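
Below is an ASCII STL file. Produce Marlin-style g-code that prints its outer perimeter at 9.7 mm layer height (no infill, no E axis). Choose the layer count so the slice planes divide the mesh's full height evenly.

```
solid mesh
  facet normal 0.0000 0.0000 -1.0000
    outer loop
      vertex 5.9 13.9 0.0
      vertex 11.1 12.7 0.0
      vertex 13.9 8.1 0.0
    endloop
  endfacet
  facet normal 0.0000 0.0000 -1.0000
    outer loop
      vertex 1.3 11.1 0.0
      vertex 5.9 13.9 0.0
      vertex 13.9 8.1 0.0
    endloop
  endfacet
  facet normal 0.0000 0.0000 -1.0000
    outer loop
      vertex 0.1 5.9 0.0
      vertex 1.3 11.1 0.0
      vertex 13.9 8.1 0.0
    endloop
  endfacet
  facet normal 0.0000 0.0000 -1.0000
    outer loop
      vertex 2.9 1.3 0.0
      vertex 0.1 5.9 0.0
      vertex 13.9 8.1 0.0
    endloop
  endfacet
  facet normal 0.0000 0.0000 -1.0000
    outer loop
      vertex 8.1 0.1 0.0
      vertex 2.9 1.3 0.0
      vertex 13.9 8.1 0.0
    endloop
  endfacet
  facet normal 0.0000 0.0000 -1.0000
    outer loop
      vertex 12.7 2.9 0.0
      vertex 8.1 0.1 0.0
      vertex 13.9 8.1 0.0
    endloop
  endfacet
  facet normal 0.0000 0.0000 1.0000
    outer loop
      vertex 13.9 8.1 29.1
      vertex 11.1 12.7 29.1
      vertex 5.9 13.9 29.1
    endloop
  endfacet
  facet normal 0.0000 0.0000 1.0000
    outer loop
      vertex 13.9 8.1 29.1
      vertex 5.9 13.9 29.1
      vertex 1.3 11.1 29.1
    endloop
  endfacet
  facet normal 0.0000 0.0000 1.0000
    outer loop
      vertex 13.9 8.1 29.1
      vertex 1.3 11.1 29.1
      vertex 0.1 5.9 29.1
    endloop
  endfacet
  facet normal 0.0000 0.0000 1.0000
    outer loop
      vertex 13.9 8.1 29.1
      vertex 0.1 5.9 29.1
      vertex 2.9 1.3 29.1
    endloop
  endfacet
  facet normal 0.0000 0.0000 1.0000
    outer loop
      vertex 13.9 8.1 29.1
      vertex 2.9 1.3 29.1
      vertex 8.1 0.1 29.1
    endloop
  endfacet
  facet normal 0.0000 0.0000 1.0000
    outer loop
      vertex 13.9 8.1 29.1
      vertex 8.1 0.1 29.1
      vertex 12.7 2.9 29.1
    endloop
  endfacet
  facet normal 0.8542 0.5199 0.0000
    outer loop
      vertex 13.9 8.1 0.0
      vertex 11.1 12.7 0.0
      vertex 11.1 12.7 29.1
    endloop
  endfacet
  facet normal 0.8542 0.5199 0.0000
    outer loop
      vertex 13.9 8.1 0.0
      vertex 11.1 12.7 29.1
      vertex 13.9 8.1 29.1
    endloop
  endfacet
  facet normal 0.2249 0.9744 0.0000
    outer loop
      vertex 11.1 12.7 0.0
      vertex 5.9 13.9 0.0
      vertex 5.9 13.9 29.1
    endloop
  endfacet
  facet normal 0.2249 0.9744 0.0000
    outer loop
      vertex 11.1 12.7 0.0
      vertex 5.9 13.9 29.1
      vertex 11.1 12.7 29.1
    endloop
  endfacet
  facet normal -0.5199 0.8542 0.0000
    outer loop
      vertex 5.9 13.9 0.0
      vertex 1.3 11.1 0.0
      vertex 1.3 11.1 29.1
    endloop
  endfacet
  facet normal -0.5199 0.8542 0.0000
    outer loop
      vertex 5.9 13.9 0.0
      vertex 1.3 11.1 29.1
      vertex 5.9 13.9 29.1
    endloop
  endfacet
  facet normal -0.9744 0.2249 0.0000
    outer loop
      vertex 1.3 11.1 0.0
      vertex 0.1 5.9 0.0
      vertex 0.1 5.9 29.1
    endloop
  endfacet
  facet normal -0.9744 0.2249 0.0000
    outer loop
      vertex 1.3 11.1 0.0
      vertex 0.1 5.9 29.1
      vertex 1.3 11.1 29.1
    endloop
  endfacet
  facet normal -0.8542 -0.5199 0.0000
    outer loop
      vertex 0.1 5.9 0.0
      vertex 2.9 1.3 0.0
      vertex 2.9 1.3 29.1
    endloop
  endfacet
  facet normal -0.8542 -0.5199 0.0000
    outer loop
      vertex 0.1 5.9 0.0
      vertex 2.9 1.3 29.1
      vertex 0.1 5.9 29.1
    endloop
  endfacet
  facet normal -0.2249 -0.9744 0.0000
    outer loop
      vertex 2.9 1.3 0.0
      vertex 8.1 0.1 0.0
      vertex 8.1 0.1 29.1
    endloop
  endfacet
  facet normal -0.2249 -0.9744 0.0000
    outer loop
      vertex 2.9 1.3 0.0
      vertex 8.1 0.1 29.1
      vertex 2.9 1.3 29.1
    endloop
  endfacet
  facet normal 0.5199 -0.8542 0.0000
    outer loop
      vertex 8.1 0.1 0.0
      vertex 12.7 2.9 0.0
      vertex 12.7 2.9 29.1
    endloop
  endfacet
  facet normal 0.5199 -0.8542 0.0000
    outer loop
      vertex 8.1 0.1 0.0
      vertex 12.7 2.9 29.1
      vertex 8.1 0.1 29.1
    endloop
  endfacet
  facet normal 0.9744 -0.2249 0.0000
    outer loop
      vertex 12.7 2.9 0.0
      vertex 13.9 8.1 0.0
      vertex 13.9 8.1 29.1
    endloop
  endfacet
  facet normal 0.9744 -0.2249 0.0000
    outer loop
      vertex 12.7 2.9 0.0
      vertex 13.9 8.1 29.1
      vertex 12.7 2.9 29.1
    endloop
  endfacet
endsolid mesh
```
; perimeter-only toolpath
G21 ; units = mm
G90 ; absolute positioning
G28 ; home
; layer 1
G0 Z9.7
G0 X13.9 Y8.1
G1 X11.1 Y12.7
G1 X5.9 Y13.9
G1 X1.3 Y11.1
G1 X0.1 Y5.9
G1 X2.9 Y1.3
G1 X8.1 Y0.1
G1 X12.7 Y2.9
G1 X13.9 Y8.1
; layer 2
G0 Z19.4
G0 X13.9 Y8.1
G1 X11.1 Y12.7
G1 X5.9 Y13.9
G1 X1.3 Y11.1
G1 X0.1 Y5.9
G1 X2.9 Y1.3
G1 X8.1 Y0.1
G1 X12.7 Y2.9
G1 X13.9 Y8.1
; layer 3
G0 Z29.1
G0 X13.9 Y8.1
G1 X11.1 Y12.7
G1 X5.9 Y13.9
G1 X1.3 Y11.1
G1 X0.1 Y5.9
G1 X2.9 Y1.3
G1 X8.1 Y0.1
G1 X12.7 Y2.9
G1 X13.9 Y8.1
M2 ; end

The solid is a regular 8-sided prism (a cylinder approximated with 8 flat sides), circumscribed radius ≈ 7 mm, height ≈ 29.1 mm. Slicing at Δz = 9.7 mm — 3 equal slices spanning the solid's height, so layer i sits at z = i·h/3 — gives 3 non-empty perimeters. Each is a 8-segment closed polygon; G0 lifts to the layer z and rapids to the start vertex, then G1 traces the edges.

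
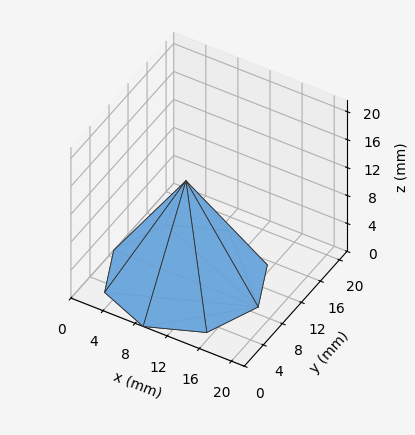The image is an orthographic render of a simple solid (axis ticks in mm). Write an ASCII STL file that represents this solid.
Reading the render: the shape is a regular 8-sided pyramid, base circumscribed radius ≈ 9 mm, apex at z ≈ 14 mm (dimensions read to the nearest mm from the axis ticks). For the STL, each face is triangulated and given an outward normal.

solid part
  facet normal 0.0000 0.0000 -1.0000
    outer loop
      vertex 9.000 18.000 0.000
      vertex 15.364 15.364 0.000
      vertex 18.000 9.000 0.000
    endloop
  endfacet
  facet normal 0.0000 0.0000 -1.0000
    outer loop
      vertex 2.636 15.364 0.000
      vertex 9.000 18.000 0.000
      vertex 18.000 9.000 0.000
    endloop
  endfacet
  facet normal 0.0000 0.0000 -1.0000
    outer loop
      vertex 0.000 9.000 0.000
      vertex 2.636 15.364 0.000
      vertex 18.000 9.000 0.000
    endloop
  endfacet
  facet normal 0.0000 0.0000 -1.0000
    outer loop
      vertex 2.636 2.636 0.000
      vertex 0.000 9.000 0.000
      vertex 18.000 9.000 0.000
    endloop
  endfacet
  facet normal 0.0000 0.0000 -1.0000
    outer loop
      vertex 9.000 0.000 0.000
      vertex 2.636 2.636 0.000
      vertex 18.000 9.000 0.000
    endloop
  endfacet
  facet normal 0.0000 0.0000 -1.0000
    outer loop
      vertex 15.364 2.636 0.000
      vertex 9.000 0.000 0.000
      vertex 18.000 9.000 0.000
    endloop
  endfacet
  facet normal 0.7943 0.3290 0.5106
    outer loop
      vertex 18.000 9.000 0.000
      vertex 15.364 15.364 0.000
      vertex 9.000 9.000 14.000
    endloop
  endfacet
  facet normal 0.3290 0.7943 0.5106
    outer loop
      vertex 15.364 15.364 0.000
      vertex 9.000 18.000 0.000
      vertex 9.000 9.000 14.000
    endloop
  endfacet
  facet normal -0.3290 0.7943 0.5106
    outer loop
      vertex 9.000 18.000 0.000
      vertex 2.636 15.364 0.000
      vertex 9.000 9.000 14.000
    endloop
  endfacet
  facet normal -0.7943 0.3290 0.5106
    outer loop
      vertex 2.636 15.364 0.000
      vertex 0.000 9.000 0.000
      vertex 9.000 9.000 14.000
    endloop
  endfacet
  facet normal -0.7943 -0.3290 0.5106
    outer loop
      vertex 0.000 9.000 0.000
      vertex 2.636 2.636 0.000
      vertex 9.000 9.000 14.000
    endloop
  endfacet
  facet normal -0.3290 -0.7943 0.5106
    outer loop
      vertex 2.636 2.636 0.000
      vertex 9.000 0.000 0.000
      vertex 9.000 9.000 14.000
    endloop
  endfacet
  facet normal 0.3290 -0.7943 0.5106
    outer loop
      vertex 9.000 0.000 0.000
      vertex 15.364 2.636 0.000
      vertex 9.000 9.000 14.000
    endloop
  endfacet
  facet normal 0.7943 -0.3290 0.5106
    outer loop
      vertex 15.364 2.636 0.000
      vertex 18.000 9.000 0.000
      vertex 9.000 9.000 14.000
    endloop
  endfacet
endsolid part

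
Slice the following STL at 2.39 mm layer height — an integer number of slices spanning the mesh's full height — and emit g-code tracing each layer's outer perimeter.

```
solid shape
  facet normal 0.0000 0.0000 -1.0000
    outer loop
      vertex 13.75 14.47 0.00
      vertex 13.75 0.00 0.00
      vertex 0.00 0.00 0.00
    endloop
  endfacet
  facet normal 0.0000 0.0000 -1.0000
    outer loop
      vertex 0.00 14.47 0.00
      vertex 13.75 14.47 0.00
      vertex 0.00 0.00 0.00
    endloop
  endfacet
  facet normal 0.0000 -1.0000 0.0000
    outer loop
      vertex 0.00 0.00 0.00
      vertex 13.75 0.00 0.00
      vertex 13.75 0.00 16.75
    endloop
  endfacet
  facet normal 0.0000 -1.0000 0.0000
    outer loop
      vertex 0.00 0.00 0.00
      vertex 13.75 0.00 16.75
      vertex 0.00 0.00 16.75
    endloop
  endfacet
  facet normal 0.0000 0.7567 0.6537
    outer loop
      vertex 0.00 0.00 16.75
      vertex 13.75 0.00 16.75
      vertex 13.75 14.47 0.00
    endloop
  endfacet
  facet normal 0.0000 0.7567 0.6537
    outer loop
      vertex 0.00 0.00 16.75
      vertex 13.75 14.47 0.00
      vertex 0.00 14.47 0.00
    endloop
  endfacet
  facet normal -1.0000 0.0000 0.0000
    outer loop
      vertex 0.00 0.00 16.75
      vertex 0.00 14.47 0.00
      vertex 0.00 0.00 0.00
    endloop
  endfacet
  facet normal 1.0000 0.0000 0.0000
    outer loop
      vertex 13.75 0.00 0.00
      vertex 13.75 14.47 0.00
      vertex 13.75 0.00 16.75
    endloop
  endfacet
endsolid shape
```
; perimeter-only toolpath
G21 ; units = mm
G90 ; absolute positioning
G28 ; home
; layer 1
G0 Z2.39
G0 X0.00 Y0.00
G1 X13.75 Y0.00
G1 X13.75 Y12.40
G1 X0.00 Y12.40
G1 X0.00 Y0.00
; layer 2
G0 Z4.79
G0 X0.00 Y0.00
G1 X13.75 Y0.00
G1 X13.75 Y10.34
G1 X0.00 Y10.34
G1 X0.00 Y0.00
; layer 3
G0 Z7.18
G0 X0.00 Y0.00
G1 X13.75 Y0.00
G1 X13.75 Y8.27
G1 X0.00 Y8.27
G1 X0.00 Y0.00
; layer 4
G0 Z9.57
G0 X0.00 Y0.00
G1 X13.75 Y0.00
G1 X13.75 Y6.20
G1 X0.00 Y6.20
G1 X0.00 Y0.00
; layer 5
G0 Z11.96
G0 X0.00 Y0.00
G1 X13.75 Y0.00
G1 X13.75 Y4.13
G1 X0.00 Y4.13
G1 X0.00 Y0.00
; layer 6
G0 Z14.36
G0 X0.00 Y0.00
G1 X13.75 Y0.00
G1 X13.75 Y2.07
G1 X0.00 Y2.07
G1 X0.00 Y0.00
M2 ; end

The solid is a wedge (ramp): 13.8 × 14.5 mm base, rising to 16.8 mm along the y=0 edge and sloping linearly to z=0 at y=14.5. Slicing at Δz = 2.39 mm — 7 equal slices spanning the solid's height, so layer i sits at z = i·h/7 — gives 6 non-empty perimeters. Each is a 4-segment closed polygon; G0 lifts to the layer z and rapids to the start vertex, then G1 traces the edges. The cross-section shrinks linearly with z (the slice at the apex is degenerate and omitted).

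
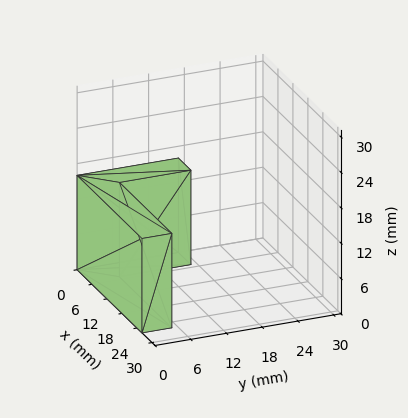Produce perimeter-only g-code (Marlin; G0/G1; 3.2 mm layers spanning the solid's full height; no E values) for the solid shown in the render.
Reading the render: the shape is an L-shaped prism: outer 26 × 17 mm, arm thicknesses ≈ 5 mm (horizontal) and 5 mm (vertical), extruded 16 mm in z (dimensions read to the nearest mm from the axis ticks). For the g-code, the solid's height is divided into equal slices at the stated Δz and each level perimeter traced with G1 moves after a G0 lift.

; perimeter-only toolpath
G21 ; units = mm
G90 ; absolute positioning
G28 ; home
; layer 1
G0 Z3.2
G0 X0.0 Y0.0
G1 X26.0 Y0.0
G1 X26.0 Y5.0
G1 X5.0 Y5.0
G1 X5.0 Y17.0
G1 X0.0 Y17.0
G1 X0.0 Y0.0
; layer 2
G0 Z6.4
G0 X0.0 Y0.0
G1 X26.0 Y0.0
G1 X26.0 Y5.0
G1 X5.0 Y5.0
G1 X5.0 Y17.0
G1 X0.0 Y17.0
G1 X0.0 Y0.0
; layer 3
G0 Z9.6
G0 X0.0 Y0.0
G1 X26.0 Y0.0
G1 X26.0 Y5.0
G1 X5.0 Y5.0
G1 X5.0 Y17.0
G1 X0.0 Y17.0
G1 X0.0 Y0.0
; layer 4
G0 Z12.8
G0 X0.0 Y0.0
G1 X26.0 Y0.0
G1 X26.0 Y5.0
G1 X5.0 Y5.0
G1 X5.0 Y17.0
G1 X0.0 Y17.0
G1 X0.0 Y0.0
; layer 5
G0 Z16.0
G0 X0.0 Y0.0
G1 X26.0 Y0.0
G1 X26.0 Y5.0
G1 X5.0 Y5.0
G1 X5.0 Y17.0
G1 X0.0 Y17.0
G1 X0.0 Y0.0
M2 ; end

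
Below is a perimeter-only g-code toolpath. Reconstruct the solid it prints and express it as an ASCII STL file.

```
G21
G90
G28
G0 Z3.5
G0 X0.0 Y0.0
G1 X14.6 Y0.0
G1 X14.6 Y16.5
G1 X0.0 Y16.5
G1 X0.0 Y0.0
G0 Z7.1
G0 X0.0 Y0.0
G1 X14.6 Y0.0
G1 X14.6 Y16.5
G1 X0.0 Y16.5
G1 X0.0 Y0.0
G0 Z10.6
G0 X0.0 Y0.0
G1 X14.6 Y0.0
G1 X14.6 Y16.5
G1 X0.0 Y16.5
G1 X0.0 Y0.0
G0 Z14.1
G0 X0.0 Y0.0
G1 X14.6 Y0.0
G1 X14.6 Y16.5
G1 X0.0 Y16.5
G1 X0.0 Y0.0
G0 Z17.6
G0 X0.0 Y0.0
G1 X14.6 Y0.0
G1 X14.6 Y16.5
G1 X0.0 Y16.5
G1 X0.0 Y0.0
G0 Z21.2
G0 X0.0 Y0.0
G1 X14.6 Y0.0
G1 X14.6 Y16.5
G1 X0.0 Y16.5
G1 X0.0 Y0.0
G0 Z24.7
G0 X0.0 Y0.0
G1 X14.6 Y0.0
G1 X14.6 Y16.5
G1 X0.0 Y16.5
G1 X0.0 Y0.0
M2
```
solid part
  facet normal 0.0000 0.0000 -1.0000
    outer loop
      vertex 14.6 16.5 0.0
      vertex 14.6 0.0 0.0
      vertex 0.0 0.0 0.0
    endloop
  endfacet
  facet normal 0.0000 0.0000 -1.0000
    outer loop
      vertex 0.0 16.5 0.0
      vertex 14.6 16.5 0.0
      vertex 0.0 0.0 0.0
    endloop
  endfacet
  facet normal 0.0000 0.0000 1.0000
    outer loop
      vertex 0.0 0.0 24.7
      vertex 14.6 0.0 24.7
      vertex 14.6 16.5 24.7
    endloop
  endfacet
  facet normal 0.0000 0.0000 1.0000
    outer loop
      vertex 0.0 0.0 24.7
      vertex 14.6 16.5 24.7
      vertex 0.0 16.5 24.7
    endloop
  endfacet
  facet normal 0.0000 -1.0000 0.0000
    outer loop
      vertex 0.0 0.0 0.0
      vertex 14.6 0.0 0.0
      vertex 14.6 0.0 24.7
    endloop
  endfacet
  facet normal 0.0000 -1.0000 0.0000
    outer loop
      vertex 0.0 0.0 0.0
      vertex 14.6 0.0 24.7
      vertex 0.0 0.0 24.7
    endloop
  endfacet
  facet normal 0.0000 1.0000 0.0000
    outer loop
      vertex 14.6 16.5 24.7
      vertex 14.6 16.5 0.0
      vertex 0.0 16.5 0.0
    endloop
  endfacet
  facet normal 0.0000 1.0000 0.0000
    outer loop
      vertex 0.0 16.5 24.7
      vertex 14.6 16.5 24.7
      vertex 0.0 16.5 0.0
    endloop
  endfacet
  facet normal -1.0000 0.0000 0.0000
    outer loop
      vertex 0.0 16.5 24.7
      vertex 0.0 16.5 0.0
      vertex 0.0 0.0 0.0
    endloop
  endfacet
  facet normal -1.0000 0.0000 0.0000
    outer loop
      vertex 0.0 0.0 24.7
      vertex 0.0 16.5 24.7
      vertex 0.0 0.0 0.0
    endloop
  endfacet
  facet normal 1.0000 0.0000 0.0000
    outer loop
      vertex 14.6 0.0 0.0
      vertex 14.6 16.5 0.0
      vertex 14.6 16.5 24.7
    endloop
  endfacet
  facet normal 1.0000 0.0000 0.0000
    outer loop
      vertex 14.6 0.0 0.0
      vertex 14.6 16.5 24.7
      vertex 14.6 0.0 24.7
    endloop
  endfacet
endsolid part

The G0 Z moves step by Δz≈3.5 mm. Every layer's G1 loop is the same polygon, so the solid is a straight extrusion of it from z=0 to z≈24.7. Closing with flat bottom and top caps and triangulating gives 12 facets — a rectangular box, roughly 14.6 × 16.5 mm footprint and 24.7 mm tall.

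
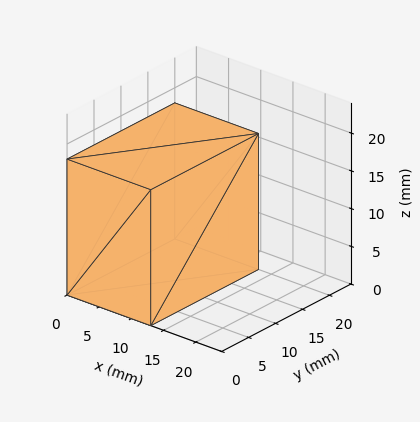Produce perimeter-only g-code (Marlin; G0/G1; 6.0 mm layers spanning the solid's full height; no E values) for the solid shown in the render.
Reading the render: the shape is a rectangular box, roughly 13 × 20 mm footprint and 18 mm tall (dimensions read to the nearest mm from the axis ticks). For the g-code, the solid's height is divided into equal slices at the stated Δz and each level perimeter traced with G1 moves after a G0 lift.

; perimeter-only toolpath
G21 ; units = mm
G90 ; absolute positioning
G28 ; home
; layer 1
G0 Z6.0
G0 X0.0 Y0.0
G1 X13.0 Y0.0
G1 X13.0 Y20.0
G1 X0.0 Y20.0
G1 X0.0 Y0.0
; layer 2
G0 Z12.0
G0 X0.0 Y0.0
G1 X13.0 Y0.0
G1 X13.0 Y20.0
G1 X0.0 Y20.0
G1 X0.0 Y0.0
; layer 3
G0 Z18.0
G0 X0.0 Y0.0
G1 X13.0 Y0.0
G1 X13.0 Y20.0
G1 X0.0 Y20.0
G1 X0.0 Y0.0
M2 ; end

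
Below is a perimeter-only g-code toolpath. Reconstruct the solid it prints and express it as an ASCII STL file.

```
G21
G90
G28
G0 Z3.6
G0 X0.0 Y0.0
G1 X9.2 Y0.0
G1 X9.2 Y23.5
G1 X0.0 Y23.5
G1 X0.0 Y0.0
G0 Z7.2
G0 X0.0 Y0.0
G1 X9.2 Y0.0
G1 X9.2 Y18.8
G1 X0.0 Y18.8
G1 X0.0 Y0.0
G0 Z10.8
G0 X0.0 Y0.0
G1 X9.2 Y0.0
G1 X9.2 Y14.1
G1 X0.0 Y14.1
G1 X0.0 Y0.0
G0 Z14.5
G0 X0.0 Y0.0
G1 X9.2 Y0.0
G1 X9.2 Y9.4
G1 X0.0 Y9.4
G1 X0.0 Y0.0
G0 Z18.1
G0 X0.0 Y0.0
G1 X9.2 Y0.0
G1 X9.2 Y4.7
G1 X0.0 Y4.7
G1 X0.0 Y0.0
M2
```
solid part
  facet normal 0.0000 0.0000 -1.0000
    outer loop
      vertex 9.2 28.2 0.0
      vertex 9.2 0.0 0.0
      vertex 0.0 0.0 0.0
    endloop
  endfacet
  facet normal 0.0000 0.0000 -1.0000
    outer loop
      vertex 0.0 28.2 0.0
      vertex 9.2 28.2 0.0
      vertex 0.0 0.0 0.0
    endloop
  endfacet
  facet normal 0.0000 -1.0000 0.0000
    outer loop
      vertex 0.0 0.0 0.0
      vertex 9.2 0.0 0.0
      vertex 9.2 0.0 21.7
    endloop
  endfacet
  facet normal 0.0000 -1.0000 0.0000
    outer loop
      vertex 0.0 0.0 0.0
      vertex 9.2 0.0 21.7
      vertex 0.0 0.0 21.7
    endloop
  endfacet
  facet normal 0.0000 0.6098 0.7925
    outer loop
      vertex 0.0 0.0 21.7
      vertex 9.2 0.0 21.7
      vertex 9.2 28.2 0.0
    endloop
  endfacet
  facet normal 0.0000 0.6098 0.7925
    outer loop
      vertex 0.0 0.0 21.7
      vertex 9.2 28.2 0.0
      vertex 0.0 28.2 0.0
    endloop
  endfacet
  facet normal -1.0000 0.0000 0.0000
    outer loop
      vertex 0.0 0.0 21.7
      vertex 0.0 28.2 0.0
      vertex 0.0 0.0 0.0
    endloop
  endfacet
  facet normal 1.0000 0.0000 0.0000
    outer loop
      vertex 9.2 0.0 0.0
      vertex 9.2 28.2 0.0
      vertex 9.2 0.0 21.7
    endloop
  endfacet
endsolid part

The G0 Z moves step by Δz≈3.6 mm. The G1 loops shrink linearly with z, so the solid tapers from its base footprint up to z≈21.7. Closing with a flat bottom cap and the tapered top and triangulating gives 8 facets — a wedge (ramp): 9.2 × 28.2 mm base, rising to 21.7 mm along the y=0 edge and sloping linearly to z=0 at y=28.2.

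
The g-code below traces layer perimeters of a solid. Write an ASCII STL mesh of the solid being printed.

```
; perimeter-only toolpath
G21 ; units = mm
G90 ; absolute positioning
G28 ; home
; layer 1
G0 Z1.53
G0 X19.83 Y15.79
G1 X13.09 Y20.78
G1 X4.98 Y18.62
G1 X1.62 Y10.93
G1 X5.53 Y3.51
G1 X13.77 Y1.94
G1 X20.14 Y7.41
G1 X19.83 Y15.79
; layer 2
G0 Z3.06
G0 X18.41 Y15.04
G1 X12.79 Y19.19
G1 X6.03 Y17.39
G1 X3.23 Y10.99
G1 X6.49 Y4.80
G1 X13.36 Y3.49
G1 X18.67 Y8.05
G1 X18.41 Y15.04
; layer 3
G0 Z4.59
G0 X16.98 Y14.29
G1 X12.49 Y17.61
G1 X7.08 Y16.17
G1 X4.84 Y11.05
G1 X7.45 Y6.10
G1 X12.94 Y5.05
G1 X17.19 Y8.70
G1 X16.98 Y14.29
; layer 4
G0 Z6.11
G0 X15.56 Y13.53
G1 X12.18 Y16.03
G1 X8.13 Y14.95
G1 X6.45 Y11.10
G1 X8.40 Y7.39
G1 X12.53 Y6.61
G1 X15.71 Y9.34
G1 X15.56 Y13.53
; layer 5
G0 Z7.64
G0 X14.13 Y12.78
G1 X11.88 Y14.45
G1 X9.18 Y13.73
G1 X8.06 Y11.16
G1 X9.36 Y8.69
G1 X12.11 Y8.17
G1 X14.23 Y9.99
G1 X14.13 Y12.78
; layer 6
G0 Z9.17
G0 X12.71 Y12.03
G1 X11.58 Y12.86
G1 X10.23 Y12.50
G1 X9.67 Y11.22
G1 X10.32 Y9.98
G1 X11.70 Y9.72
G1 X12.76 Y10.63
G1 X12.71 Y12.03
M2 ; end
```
solid part
  facet normal 0.0000 0.0000 -1.0000
    outer loop
      vertex 3.93 19.84 0.00
      vertex 13.39 22.36 0.00
      vertex 21.26 16.54 0.00
    endloop
  endfacet
  facet normal 0.0000 0.0000 -1.0000
    outer loop
      vertex 0.01 10.87 0.00
      vertex 3.93 19.84 0.00
      vertex 21.26 16.54 0.00
    endloop
  endfacet
  facet normal 0.0000 0.0000 -1.0000
    outer loop
      vertex 4.57 2.21 0.00
      vertex 0.01 10.87 0.00
      vertex 21.26 16.54 0.00
    endloop
  endfacet
  facet normal 0.0000 0.0000 -1.0000
    outer loop
      vertex 14.19 0.38 0.00
      vertex 4.57 2.21 0.00
      vertex 21.26 16.54 0.00
    endloop
  endfacet
  facet normal 0.0000 0.0000 -1.0000
    outer loop
      vertex 21.62 6.76 0.00
      vertex 14.19 0.38 0.00
      vertex 21.26 16.54 0.00
    endloop
  endfacet
  facet normal 0.4311 0.5830 0.6887
    outer loop
      vertex 21.26 16.54 0.00
      vertex 13.39 22.36 0.00
      vertex 11.28 11.28 10.70
    endloop
  endfacet
  facet normal -0.1866 0.7006 0.6887
    outer loop
      vertex 13.39 22.36 0.00
      vertex 3.93 19.84 0.00
      vertex 11.28 11.28 10.70
    endloop
  endfacet
  facet normal -0.6644 0.2904 0.6887
    outer loop
      vertex 3.93 19.84 0.00
      vertex 0.01 10.87 0.00
      vertex 11.28 11.28 10.70
    endloop
  endfacet
  facet normal -0.6416 -0.3378 0.6887
    outer loop
      vertex 0.01 10.87 0.00
      vertex 4.57 2.21 0.00
      vertex 11.28 11.28 10.70
    endloop
  endfacet
  facet normal -0.1355 -0.7123 0.6887
    outer loop
      vertex 4.57 2.21 0.00
      vertex 14.19 0.38 0.00
      vertex 11.28 11.28 10.70
    endloop
  endfacet
  facet normal 0.4723 -0.5500 0.6888
    outer loop
      vertex 14.19 0.38 0.00
      vertex 21.62 6.76 0.00
      vertex 11.28 11.28 10.70
    endloop
  endfacet
  facet normal 0.7245 0.0267 0.6888
    outer loop
      vertex 21.62 6.76 0.00
      vertex 21.26 16.54 0.00
      vertex 11.28 11.28 10.70
    endloop
  endfacet
endsolid part

The G0 Z moves step by Δz≈1.53 mm. The G1 loops shrink linearly with z, so the solid tapers from its base footprint up to z≈10.7. Closing with a flat bottom cap and the tapered top and triangulating gives 12 facets — a regular 7-sided pyramid, base circumscribed radius ≈ 11.3 mm, apex at z ≈ 10.7 mm.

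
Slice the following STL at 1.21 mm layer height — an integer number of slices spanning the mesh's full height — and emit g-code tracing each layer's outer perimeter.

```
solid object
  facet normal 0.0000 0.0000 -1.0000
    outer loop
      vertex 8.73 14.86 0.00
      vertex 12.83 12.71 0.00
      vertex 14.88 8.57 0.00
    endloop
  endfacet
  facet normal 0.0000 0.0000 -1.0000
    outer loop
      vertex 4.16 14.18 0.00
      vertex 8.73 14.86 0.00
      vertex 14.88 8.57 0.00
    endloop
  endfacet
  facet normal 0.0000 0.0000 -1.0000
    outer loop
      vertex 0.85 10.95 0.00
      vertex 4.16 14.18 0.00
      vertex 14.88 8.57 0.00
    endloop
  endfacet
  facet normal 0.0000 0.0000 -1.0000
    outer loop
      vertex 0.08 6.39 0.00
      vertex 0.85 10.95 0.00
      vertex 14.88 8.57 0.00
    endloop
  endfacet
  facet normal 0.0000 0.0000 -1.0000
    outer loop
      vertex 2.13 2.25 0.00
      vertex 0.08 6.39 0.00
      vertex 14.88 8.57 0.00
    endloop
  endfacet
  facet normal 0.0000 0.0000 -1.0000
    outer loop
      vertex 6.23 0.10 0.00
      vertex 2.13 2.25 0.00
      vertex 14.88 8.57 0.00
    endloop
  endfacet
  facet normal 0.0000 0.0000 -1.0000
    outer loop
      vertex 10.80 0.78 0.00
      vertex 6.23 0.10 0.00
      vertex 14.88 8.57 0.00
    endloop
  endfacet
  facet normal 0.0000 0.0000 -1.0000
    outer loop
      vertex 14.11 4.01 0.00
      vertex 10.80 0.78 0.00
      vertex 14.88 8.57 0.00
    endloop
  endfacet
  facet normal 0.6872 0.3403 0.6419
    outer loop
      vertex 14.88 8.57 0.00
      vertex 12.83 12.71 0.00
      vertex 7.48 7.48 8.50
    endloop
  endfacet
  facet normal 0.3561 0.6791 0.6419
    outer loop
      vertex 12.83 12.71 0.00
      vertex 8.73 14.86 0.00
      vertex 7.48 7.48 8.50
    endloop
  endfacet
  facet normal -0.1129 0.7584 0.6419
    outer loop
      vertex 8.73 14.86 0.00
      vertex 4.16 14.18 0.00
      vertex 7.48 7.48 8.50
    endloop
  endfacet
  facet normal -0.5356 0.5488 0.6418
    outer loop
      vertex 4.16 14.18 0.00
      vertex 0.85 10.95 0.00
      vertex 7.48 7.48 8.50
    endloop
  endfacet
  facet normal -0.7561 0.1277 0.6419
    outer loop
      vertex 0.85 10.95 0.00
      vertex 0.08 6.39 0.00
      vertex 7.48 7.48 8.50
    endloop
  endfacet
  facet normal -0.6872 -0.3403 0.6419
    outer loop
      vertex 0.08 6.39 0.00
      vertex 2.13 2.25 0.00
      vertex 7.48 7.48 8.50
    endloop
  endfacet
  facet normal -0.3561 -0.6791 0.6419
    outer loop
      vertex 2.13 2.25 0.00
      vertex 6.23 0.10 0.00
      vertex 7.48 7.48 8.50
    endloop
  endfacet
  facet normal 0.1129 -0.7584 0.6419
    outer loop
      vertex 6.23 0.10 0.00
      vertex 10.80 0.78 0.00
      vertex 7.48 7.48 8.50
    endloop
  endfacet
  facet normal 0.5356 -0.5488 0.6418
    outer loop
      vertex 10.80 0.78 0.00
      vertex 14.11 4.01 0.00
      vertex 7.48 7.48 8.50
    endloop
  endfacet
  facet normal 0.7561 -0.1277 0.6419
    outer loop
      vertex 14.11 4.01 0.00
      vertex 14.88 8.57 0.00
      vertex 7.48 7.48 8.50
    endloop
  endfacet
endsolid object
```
; perimeter-only toolpath
G21 ; units = mm
G90 ; absolute positioning
G28 ; home
; layer 1
G0 Z1.21
G0 X13.82 Y8.41
G1 X12.07 Y11.96
G1 X8.55 Y13.81
G1 X4.63 Y13.22
G1 X1.80 Y10.45
G1 X1.14 Y6.55
G1 X2.89 Y3.00
G1 X6.41 Y1.15
G1 X10.33 Y1.74
G1 X13.16 Y4.51
G1 X13.82 Y8.41
; layer 2
G0 Z2.43
G0 X12.77 Y8.26
G1 X11.30 Y11.22
G1 X8.37 Y12.75
G1 X5.11 Y12.27
G1 X2.74 Y9.96
G1 X2.19 Y6.70
G1 X3.66 Y3.74
G1 X6.59 Y2.21
G1 X9.85 Y2.69
G1 X12.22 Y5.00
G1 X12.77 Y8.26
; layer 3
G0 Z3.64
G0 X11.71 Y8.10
G1 X10.54 Y10.47
G1 X8.19 Y11.70
G1 X5.58 Y11.31
G1 X3.69 Y9.46
G1 X3.25 Y6.86
G1 X4.42 Y4.49
G1 X6.77 Y3.26
G1 X9.38 Y3.65
G1 X11.27 Y5.50
G1 X11.71 Y8.10
; layer 4
G0 Z4.86
G0 X10.65 Y7.95
G1 X9.77 Y9.72
G1 X8.02 Y10.64
G1 X6.06 Y10.35
G1 X4.64 Y8.97
G1 X4.31 Y7.01
G1 X5.19 Y5.24
G1 X6.94 Y4.32
G1 X8.90 Y4.61
G1 X10.32 Y5.99
G1 X10.65 Y7.95
; layer 5
G0 Z6.07
G0 X9.59 Y7.79
G1 X9.01 Y8.97
G1 X7.84 Y9.59
G1 X6.53 Y9.39
G1 X5.59 Y8.47
G1 X5.37 Y7.17
G1 X5.95 Y5.99
G1 X7.12 Y5.37
G1 X8.43 Y5.57
G1 X9.37 Y6.49
G1 X9.59 Y7.79
; layer 6
G0 Z7.29
G0 X8.54 Y7.64
G1 X8.24 Y8.23
G1 X7.66 Y8.53
G1 X7.01 Y8.44
G1 X6.53 Y7.98
G1 X6.42 Y7.32
G1 X6.72 Y6.73
G1 X7.30 Y6.43
G1 X7.95 Y6.52
G1 X8.43 Y6.98
G1 X8.54 Y7.64
M2 ; end

The solid is a regular 10-sided pyramid, base circumscribed radius ≈ 7.48 mm, apex at z ≈ 8.5 mm. Slicing at Δz = 1.21 mm — 7 equal slices spanning the solid's height, so layer i sits at z = i·h/7 — gives 6 non-empty perimeters. Each is a 10-segment closed polygon; G0 lifts to the layer z and rapids to the start vertex, then G1 traces the edges. The cross-section shrinks linearly with z (the slice at the apex is degenerate and omitted).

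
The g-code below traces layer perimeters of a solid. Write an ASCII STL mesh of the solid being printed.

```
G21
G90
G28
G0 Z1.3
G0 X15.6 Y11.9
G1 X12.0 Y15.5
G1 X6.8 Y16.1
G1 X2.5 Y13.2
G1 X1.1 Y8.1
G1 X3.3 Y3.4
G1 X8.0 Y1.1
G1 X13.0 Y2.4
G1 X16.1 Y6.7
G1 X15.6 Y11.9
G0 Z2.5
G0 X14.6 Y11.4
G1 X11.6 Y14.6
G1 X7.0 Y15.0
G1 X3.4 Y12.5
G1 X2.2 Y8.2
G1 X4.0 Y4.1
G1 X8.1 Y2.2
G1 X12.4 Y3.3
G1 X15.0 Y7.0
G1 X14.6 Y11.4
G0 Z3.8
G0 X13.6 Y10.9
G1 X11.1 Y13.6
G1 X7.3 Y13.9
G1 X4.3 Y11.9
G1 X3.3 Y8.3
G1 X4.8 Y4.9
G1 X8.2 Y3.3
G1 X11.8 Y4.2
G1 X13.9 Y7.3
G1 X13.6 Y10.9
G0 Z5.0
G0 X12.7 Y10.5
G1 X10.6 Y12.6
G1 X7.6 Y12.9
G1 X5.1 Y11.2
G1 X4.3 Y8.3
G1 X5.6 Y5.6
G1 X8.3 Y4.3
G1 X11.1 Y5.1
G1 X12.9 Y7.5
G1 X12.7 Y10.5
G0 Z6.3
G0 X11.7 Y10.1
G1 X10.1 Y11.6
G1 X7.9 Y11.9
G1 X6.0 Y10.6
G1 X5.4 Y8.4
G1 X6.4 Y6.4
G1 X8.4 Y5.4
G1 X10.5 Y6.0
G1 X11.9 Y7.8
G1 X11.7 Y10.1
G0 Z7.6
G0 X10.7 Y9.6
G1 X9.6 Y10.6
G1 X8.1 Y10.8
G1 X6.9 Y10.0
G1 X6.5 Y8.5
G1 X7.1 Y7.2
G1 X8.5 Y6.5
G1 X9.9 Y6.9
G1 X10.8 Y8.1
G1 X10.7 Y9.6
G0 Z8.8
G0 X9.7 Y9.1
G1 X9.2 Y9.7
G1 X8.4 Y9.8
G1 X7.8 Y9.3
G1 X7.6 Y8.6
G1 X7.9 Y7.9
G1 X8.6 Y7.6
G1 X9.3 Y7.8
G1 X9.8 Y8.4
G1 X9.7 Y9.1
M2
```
solid part
  facet normal 0.0000 0.0000 -1.0000
    outer loop
      vertex 6.5 17.1 0.0
      vertex 12.5 16.5 0.0
      vertex 16.6 12.3 0.0
    endloop
  endfacet
  facet normal 0.0000 0.0000 -1.0000
    outer loop
      vertex 1.6 13.8 0.0
      vertex 6.5 17.1 0.0
      vertex 16.6 12.3 0.0
    endloop
  endfacet
  facet normal 0.0000 0.0000 -1.0000
    outer loop
      vertex 0.0 8.0 0.0
      vertex 1.6 13.8 0.0
      vertex 16.6 12.3 0.0
    endloop
  endfacet
  facet normal 0.0000 0.0000 -1.0000
    outer loop
      vertex 2.5 2.6 0.0
      vertex 0.0 8.0 0.0
      vertex 16.6 12.3 0.0
    endloop
  endfacet
  facet normal 0.0000 0.0000 -1.0000
    outer loop
      vertex 7.9 0.0 0.0
      vertex 2.5 2.6 0.0
      vertex 16.6 12.3 0.0
    endloop
  endfacet
  facet normal 0.0000 0.0000 -1.0000
    outer loop
      vertex 13.6 1.5 0.0
      vertex 7.9 0.0 0.0
      vertex 16.6 12.3 0.0
    endloop
  endfacet
  facet normal 0.0000 0.0000 -1.0000
    outer loop
      vertex 17.1 6.4 0.0
      vertex 13.6 1.5 0.0
      vertex 16.6 12.3 0.0
    endloop
  endfacet
  facet normal 0.5564 0.5432 0.6288
    outer loop
      vertex 16.6 12.3 0.0
      vertex 12.5 16.5 0.0
      vertex 8.7 8.7 10.1
    endloop
  endfacet
  facet normal 0.0775 0.7748 0.6275
    outer loop
      vertex 12.5 16.5 0.0
      vertex 6.5 17.1 0.0
      vertex 8.7 8.7 10.1
    endloop
  endfacet
  facet normal -0.4337 0.6441 0.6301
    outer loop
      vertex 6.5 17.1 0.0
      vertex 1.6 13.8 0.0
      vertex 8.7 8.7 10.1
    endloop
  endfacet
  facet normal -0.7484 0.2064 0.6303
    outer loop
      vertex 1.6 13.8 0.0
      vertex 0.0 8.0 0.0
      vertex 8.7 8.7 10.1
    endloop
  endfacet
  facet normal -0.7049 -0.3263 0.6298
    outer loop
      vertex 0.0 8.0 0.0
      vertex 2.5 2.6 0.0
      vertex 8.7 8.7 10.1
    endloop
  endfacet
  facet normal -0.3370 -0.7000 0.6296
    outer loop
      vertex 2.5 2.6 0.0
      vertex 7.9 0.0 0.0
      vertex 8.7 8.7 10.1
    endloop
  endfacet
  facet normal 0.1975 -0.7504 0.6308
    outer loop
      vertex 7.9 0.0 0.0
      vertex 13.6 1.5 0.0
      vertex 8.7 8.7 10.1
    endloop
  endfacet
  facet normal 0.6326 -0.4519 0.6290
    outer loop
      vertex 13.6 1.5 0.0
      vertex 17.1 6.4 0.0
      vertex 8.7 8.7 10.1
    endloop
  endfacet
  facet normal 0.7745 0.0656 0.6292
    outer loop
      vertex 17.1 6.4 0.0
      vertex 16.6 12.3 0.0
      vertex 8.7 8.7 10.1
    endloop
  endfacet
endsolid part

The G0 Z moves step by Δz≈1.3 mm. The G1 loops shrink linearly with z, so the solid tapers from its base footprint up to z≈10.1. Closing with a flat bottom cap and the tapered top and triangulating gives 16 facets — a regular 9-sided pyramid, base circumscribed radius ≈ 8.7 mm, apex at z ≈ 10.1 mm.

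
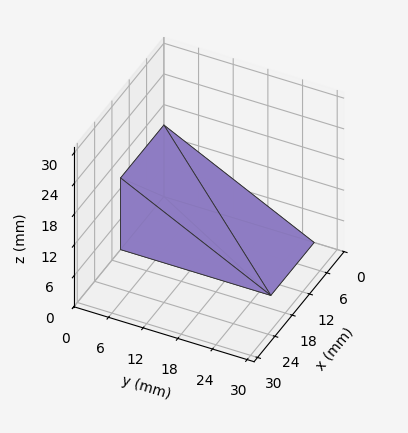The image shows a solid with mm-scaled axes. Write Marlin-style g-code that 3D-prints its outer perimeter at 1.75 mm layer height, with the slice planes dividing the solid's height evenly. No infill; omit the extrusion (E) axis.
Reading the render: the shape is a wedge (ramp): 15 × 26 mm base, rising to 14 mm along the y=0 edge and sloping linearly to z=0 at y=26 (dimensions read to the nearest mm from the axis ticks). For the g-code, the solid's height is divided into equal slices at the stated Δz and each level perimeter traced with G1 moves after a G0 lift.

; perimeter-only toolpath
G21 ; units = mm
G90 ; absolute positioning
G28 ; home
; layer 1
G0 Z1.75
G0 X0.00 Y0.00
G1 X15.00 Y0.00
G1 X15.00 Y22.75
G1 X0.00 Y22.75
G1 X0.00 Y0.00
; layer 2
G0 Z3.50
G0 X0.00 Y0.00
G1 X15.00 Y0.00
G1 X15.00 Y19.50
G1 X0.00 Y19.50
G1 X0.00 Y0.00
; layer 3
G0 Z5.25
G0 X0.00 Y0.00
G1 X15.00 Y0.00
G1 X15.00 Y16.25
G1 X0.00 Y16.25
G1 X0.00 Y0.00
; layer 4
G0 Z7.00
G0 X0.00 Y0.00
G1 X15.00 Y0.00
G1 X15.00 Y13.00
G1 X0.00 Y13.00
G1 X0.00 Y0.00
; layer 5
G0 Z8.75
G0 X0.00 Y0.00
G1 X15.00 Y0.00
G1 X15.00 Y9.75
G1 X0.00 Y9.75
G1 X0.00 Y0.00
; layer 6
G0 Z10.50
G0 X0.00 Y0.00
G1 X15.00 Y0.00
G1 X15.00 Y6.50
G1 X0.00 Y6.50
G1 X0.00 Y0.00
; layer 7
G0 Z12.25
G0 X0.00 Y0.00
G1 X15.00 Y0.00
G1 X15.00 Y3.25
G1 X0.00 Y3.25
G1 X0.00 Y0.00
M2 ; end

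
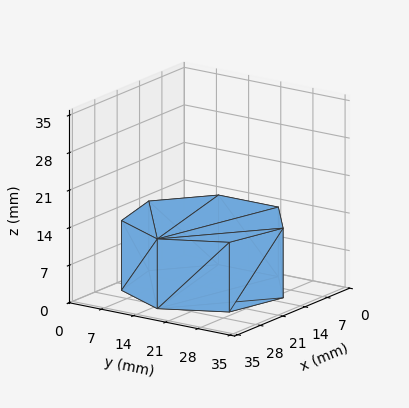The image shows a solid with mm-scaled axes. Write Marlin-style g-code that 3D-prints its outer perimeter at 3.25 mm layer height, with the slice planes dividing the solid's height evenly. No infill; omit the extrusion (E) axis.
Reading the render: the shape is a regular 7-sided prism (a cylinder approximated with 7 flat sides), circumscribed radius ≈ 15 mm, height ≈ 13 mm (dimensions read to the nearest mm from the axis ticks). For the g-code, the solid's height is divided into equal slices at the stated Δz and each level perimeter traced with G1 moves after a G0 lift.

; perimeter-only toolpath
G21 ; units = mm
G90 ; absolute positioning
G28 ; home
; layer 1
G0 Z3.25
G0 X30.00 Y15.00
G1 X24.35 Y26.73
G1 X11.66 Y29.62
G1 X1.49 Y21.51
G1 X1.49 Y8.49
G1 X11.66 Y0.38
G1 X24.35 Y3.27
G1 X30.00 Y15.00
; layer 2
G0 Z6.50
G0 X30.00 Y15.00
G1 X24.35 Y26.73
G1 X11.66 Y29.62
G1 X1.49 Y21.51
G1 X1.49 Y8.49
G1 X11.66 Y0.38
G1 X24.35 Y3.27
G1 X30.00 Y15.00
; layer 3
G0 Z9.75
G0 X30.00 Y15.00
G1 X24.35 Y26.73
G1 X11.66 Y29.62
G1 X1.49 Y21.51
G1 X1.49 Y8.49
G1 X11.66 Y0.38
G1 X24.35 Y3.27
G1 X30.00 Y15.00
; layer 4
G0 Z13.00
G0 X30.00 Y15.00
G1 X24.35 Y26.73
G1 X11.66 Y29.62
G1 X1.49 Y21.51
G1 X1.49 Y8.49
G1 X11.66 Y0.38
G1 X24.35 Y3.27
G1 X30.00 Y15.00
M2 ; end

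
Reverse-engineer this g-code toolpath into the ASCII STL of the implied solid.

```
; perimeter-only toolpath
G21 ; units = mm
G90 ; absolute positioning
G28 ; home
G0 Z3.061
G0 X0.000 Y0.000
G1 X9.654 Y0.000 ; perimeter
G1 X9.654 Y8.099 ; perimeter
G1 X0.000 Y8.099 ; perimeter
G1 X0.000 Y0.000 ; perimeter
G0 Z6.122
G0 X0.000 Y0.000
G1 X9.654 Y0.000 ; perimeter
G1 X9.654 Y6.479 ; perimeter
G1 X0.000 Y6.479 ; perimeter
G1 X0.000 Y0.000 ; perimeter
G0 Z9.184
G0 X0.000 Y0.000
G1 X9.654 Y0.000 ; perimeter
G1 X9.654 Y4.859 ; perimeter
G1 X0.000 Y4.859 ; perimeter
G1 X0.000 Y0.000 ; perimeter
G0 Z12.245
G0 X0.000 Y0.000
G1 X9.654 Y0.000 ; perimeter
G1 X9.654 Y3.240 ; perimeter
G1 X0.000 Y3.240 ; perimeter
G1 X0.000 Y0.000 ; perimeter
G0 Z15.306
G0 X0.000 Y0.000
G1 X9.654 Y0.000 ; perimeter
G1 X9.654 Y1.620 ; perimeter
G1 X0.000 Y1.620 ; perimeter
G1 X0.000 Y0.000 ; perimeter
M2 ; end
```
solid part
  facet normal 0.0000 0.0000 -1.0000
    outer loop
      vertex 9.654 9.719 0.000
      vertex 9.654 0.000 0.000
      vertex 0.000 0.000 0.000
    endloop
  endfacet
  facet normal 0.0000 0.0000 -1.0000
    outer loop
      vertex 0.000 9.719 0.000
      vertex 9.654 9.719 0.000
      vertex 0.000 0.000 0.000
    endloop
  endfacet
  facet normal 0.0000 -1.0000 0.0000
    outer loop
      vertex 0.000 0.000 0.000
      vertex 9.654 0.000 0.000
      vertex 9.654 0.000 18.367
    endloop
  endfacet
  facet normal 0.0000 -1.0000 0.0000
    outer loop
      vertex 0.000 0.000 0.000
      vertex 9.654 0.000 18.367
      vertex 0.000 0.000 18.367
    endloop
  endfacet
  facet normal 0.0000 0.8839 0.4677
    outer loop
      vertex 0.000 0.000 18.367
      vertex 9.654 0.000 18.367
      vertex 9.654 9.719 0.000
    endloop
  endfacet
  facet normal 0.0000 0.8839 0.4677
    outer loop
      vertex 0.000 0.000 18.367
      vertex 9.654 9.719 0.000
      vertex 0.000 9.719 0.000
    endloop
  endfacet
  facet normal -1.0000 0.0000 0.0000
    outer loop
      vertex 0.000 0.000 18.367
      vertex 0.000 9.719 0.000
      vertex 0.000 0.000 0.000
    endloop
  endfacet
  facet normal 1.0000 0.0000 0.0000
    outer loop
      vertex 9.654 0.000 0.000
      vertex 9.654 9.719 0.000
      vertex 9.654 0.000 18.367
    endloop
  endfacet
endsolid part

The G0 Z moves step by Δz≈3.061 mm. The G1 loops shrink linearly with z, so the solid tapers from its base footprint up to z≈18.4. Closing with a flat bottom cap and the tapered top and triangulating gives 8 facets — a wedge (ramp): 9.65 × 9.72 mm base, rising to 18.4 mm along the y=0 edge and sloping linearly to z=0 at y=9.72.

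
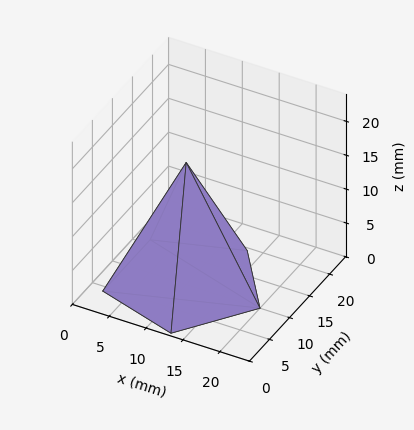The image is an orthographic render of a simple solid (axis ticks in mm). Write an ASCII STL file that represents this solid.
Reading the render: the shape is a regular 5-sided pyramid, base circumscribed radius ≈ 10 mm, apex at z ≈ 18 mm (dimensions read to the nearest mm from the axis ticks). For the STL, each face is triangulated and given an outward normal.

solid part
  facet normal 0.0000 0.0000 -1.0000
    outer loop
      vertex 1.9 15.9 0.0
      vertex 13.1 19.5 0.0
      vertex 20.0 10.0 0.0
    endloop
  endfacet
  facet normal 0.0000 0.0000 -1.0000
    outer loop
      vertex 1.9 4.1 0.0
      vertex 1.9 15.9 0.0
      vertex 20.0 10.0 0.0
    endloop
  endfacet
  facet normal 0.0000 0.0000 -1.0000
    outer loop
      vertex 13.1 0.5 0.0
      vertex 1.9 4.1 0.0
      vertex 20.0 10.0 0.0
    endloop
  endfacet
  facet normal 0.7380 0.5360 0.4100
    outer loop
      vertex 20.0 10.0 0.0
      vertex 13.1 19.5 0.0
      vertex 10.0 10.0 18.0
    endloop
  endfacet
  facet normal -0.2791 0.8683 0.4102
    outer loop
      vertex 13.1 19.5 0.0
      vertex 1.9 15.9 0.0
      vertex 10.0 10.0 18.0
    endloop
  endfacet
  facet normal -0.9119 0.0000 0.4104
    outer loop
      vertex 1.9 15.9 0.0
      vertex 1.9 4.1 0.0
      vertex 10.0 10.0 18.0
    endloop
  endfacet
  facet normal -0.2791 -0.8683 0.4102
    outer loop
      vertex 1.9 4.1 0.0
      vertex 13.1 0.5 0.0
      vertex 10.0 10.0 18.0
    endloop
  endfacet
  facet normal 0.7380 -0.5360 0.4100
    outer loop
      vertex 13.1 0.5 0.0
      vertex 20.0 10.0 0.0
      vertex 10.0 10.0 18.0
    endloop
  endfacet
endsolid part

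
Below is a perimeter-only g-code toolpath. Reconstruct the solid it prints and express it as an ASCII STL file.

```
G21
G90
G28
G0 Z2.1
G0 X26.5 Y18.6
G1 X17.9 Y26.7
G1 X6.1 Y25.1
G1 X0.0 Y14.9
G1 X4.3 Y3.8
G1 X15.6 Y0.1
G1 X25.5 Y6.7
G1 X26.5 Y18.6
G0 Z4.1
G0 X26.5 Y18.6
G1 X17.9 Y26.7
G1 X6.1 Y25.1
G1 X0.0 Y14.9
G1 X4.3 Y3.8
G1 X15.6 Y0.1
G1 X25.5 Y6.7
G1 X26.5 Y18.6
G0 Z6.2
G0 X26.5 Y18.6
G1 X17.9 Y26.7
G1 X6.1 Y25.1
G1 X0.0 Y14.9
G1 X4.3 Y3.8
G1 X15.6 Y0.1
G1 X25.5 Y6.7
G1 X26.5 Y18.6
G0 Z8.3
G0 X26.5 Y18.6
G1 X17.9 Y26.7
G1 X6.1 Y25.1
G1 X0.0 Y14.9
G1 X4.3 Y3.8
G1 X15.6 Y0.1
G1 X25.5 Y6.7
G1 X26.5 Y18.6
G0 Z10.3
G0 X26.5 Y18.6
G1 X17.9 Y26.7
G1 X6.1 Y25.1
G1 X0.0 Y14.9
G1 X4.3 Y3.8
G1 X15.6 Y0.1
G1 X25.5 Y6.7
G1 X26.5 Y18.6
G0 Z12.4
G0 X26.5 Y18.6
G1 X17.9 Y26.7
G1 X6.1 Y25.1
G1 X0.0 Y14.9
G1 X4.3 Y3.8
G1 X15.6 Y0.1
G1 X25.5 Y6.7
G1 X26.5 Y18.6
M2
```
solid part
  facet normal 0.0000 0.0000 -1.0000
    outer loop
      vertex 6.1 25.1 0.0
      vertex 17.9 26.7 0.0
      vertex 26.5 18.6 0.0
    endloop
  endfacet
  facet normal 0.0000 0.0000 -1.0000
    outer loop
      vertex 0.0 14.9 0.0
      vertex 6.1 25.1 0.0
      vertex 26.5 18.6 0.0
    endloop
  endfacet
  facet normal 0.0000 0.0000 -1.0000
    outer loop
      vertex 4.3 3.8 0.0
      vertex 0.0 14.9 0.0
      vertex 26.5 18.6 0.0
    endloop
  endfacet
  facet normal 0.0000 0.0000 -1.0000
    outer loop
      vertex 15.6 0.1 0.0
      vertex 4.3 3.8 0.0
      vertex 26.5 18.6 0.0
    endloop
  endfacet
  facet normal 0.0000 0.0000 -1.0000
    outer loop
      vertex 25.5 6.7 0.0
      vertex 15.6 0.1 0.0
      vertex 26.5 18.6 0.0
    endloop
  endfacet
  facet normal 0.0000 0.0000 1.0000
    outer loop
      vertex 26.5 18.6 12.4
      vertex 17.9 26.7 12.4
      vertex 6.1 25.1 12.4
    endloop
  endfacet
  facet normal 0.0000 0.0000 1.0000
    outer loop
      vertex 26.5 18.6 12.4
      vertex 6.1 25.1 12.4
      vertex 0.0 14.9 12.4
    endloop
  endfacet
  facet normal 0.0000 0.0000 1.0000
    outer loop
      vertex 26.5 18.6 12.4
      vertex 0.0 14.9 12.4
      vertex 4.3 3.8 12.4
    endloop
  endfacet
  facet normal 0.0000 0.0000 1.0000
    outer loop
      vertex 26.5 18.6 12.4
      vertex 4.3 3.8 12.4
      vertex 15.6 0.1 12.4
    endloop
  endfacet
  facet normal 0.0000 0.0000 1.0000
    outer loop
      vertex 26.5 18.6 12.4
      vertex 15.6 0.1 12.4
      vertex 25.5 6.7 12.4
    endloop
  endfacet
  facet normal 0.6856 0.7280 0.0000
    outer loop
      vertex 26.5 18.6 0.0
      vertex 17.9 26.7 0.0
      vertex 17.9 26.7 12.4
    endloop
  endfacet
  facet normal 0.6856 0.7280 0.0000
    outer loop
      vertex 26.5 18.6 0.0
      vertex 17.9 26.7 12.4
      vertex 26.5 18.6 12.4
    endloop
  endfacet
  facet normal -0.1344 0.9909 0.0000
    outer loop
      vertex 17.9 26.7 0.0
      vertex 6.1 25.1 0.0
      vertex 6.1 25.1 12.4
    endloop
  endfacet
  facet normal -0.1344 0.9909 0.0000
    outer loop
      vertex 17.9 26.7 0.0
      vertex 6.1 25.1 12.4
      vertex 17.9 26.7 12.4
    endloop
  endfacet
  facet normal -0.8582 0.5133 0.0000
    outer loop
      vertex 6.1 25.1 0.0
      vertex 0.0 14.9 0.0
      vertex 0.0 14.9 12.4
    endloop
  endfacet
  facet normal -0.8582 0.5133 0.0000
    outer loop
      vertex 6.1 25.1 0.0
      vertex 0.0 14.9 12.4
      vertex 6.1 25.1 12.4
    endloop
  endfacet
  facet normal -0.9325 -0.3612 0.0000
    outer loop
      vertex 0.0 14.9 0.0
      vertex 4.3 3.8 0.0
      vertex 4.3 3.8 12.4
    endloop
  endfacet
  facet normal -0.9325 -0.3612 0.0000
    outer loop
      vertex 0.0 14.9 0.0
      vertex 4.3 3.8 12.4
      vertex 0.0 14.9 12.4
    endloop
  endfacet
  facet normal -0.3112 -0.9504 0.0000
    outer loop
      vertex 4.3 3.8 0.0
      vertex 15.6 0.1 0.0
      vertex 15.6 0.1 12.4
    endloop
  endfacet
  facet normal -0.3112 -0.9504 0.0000
    outer loop
      vertex 4.3 3.8 0.0
      vertex 15.6 0.1 12.4
      vertex 4.3 3.8 12.4
    endloop
  endfacet
  facet normal 0.5547 -0.8321 0.0000
    outer loop
      vertex 15.6 0.1 0.0
      vertex 25.5 6.7 0.0
      vertex 25.5 6.7 12.4
    endloop
  endfacet
  facet normal 0.5547 -0.8321 0.0000
    outer loop
      vertex 15.6 0.1 0.0
      vertex 25.5 6.7 12.4
      vertex 15.6 0.1 12.4
    endloop
  endfacet
  facet normal 0.9965 -0.0837 0.0000
    outer loop
      vertex 25.5 6.7 0.0
      vertex 26.5 18.6 0.0
      vertex 26.5 18.6 12.4
    endloop
  endfacet
  facet normal 0.9965 -0.0837 0.0000
    outer loop
      vertex 25.5 6.7 0.0
      vertex 26.5 18.6 12.4
      vertex 25.5 6.7 12.4
    endloop
  endfacet
endsolid part

The G0 Z moves step by Δz≈2.1 mm. Every layer's G1 loop is the same polygon, so the solid is a straight extrusion of it from z=0 to z≈12.4. Closing with flat bottom and top caps and triangulating gives 24 facets — a regular 7-sided prism (a cylinder approximated with 7 flat sides), circumscribed radius ≈ 13.7 mm, height ≈ 12.4 mm.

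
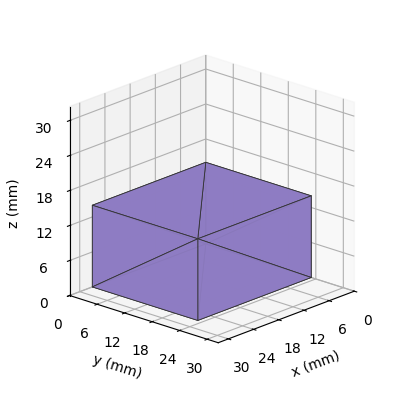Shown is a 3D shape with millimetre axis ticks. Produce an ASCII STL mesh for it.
Reading the render: the shape is a rectangular box, roughly 27 × 23 mm footprint and 14 mm tall (dimensions read to the nearest mm from the axis ticks). For the STL, each face is triangulated and given an outward normal.

solid part
  facet normal 0.0000 0.0000 -1.0000
    outer loop
      vertex 27.000 23.000 0.000
      vertex 27.000 0.000 0.000
      vertex 0.000 0.000 0.000
    endloop
  endfacet
  facet normal 0.0000 0.0000 -1.0000
    outer loop
      vertex 0.000 23.000 0.000
      vertex 27.000 23.000 0.000
      vertex 0.000 0.000 0.000
    endloop
  endfacet
  facet normal 0.0000 0.0000 1.0000
    outer loop
      vertex 0.000 0.000 14.000
      vertex 27.000 0.000 14.000
      vertex 27.000 23.000 14.000
    endloop
  endfacet
  facet normal 0.0000 0.0000 1.0000
    outer loop
      vertex 0.000 0.000 14.000
      vertex 27.000 23.000 14.000
      vertex 0.000 23.000 14.000
    endloop
  endfacet
  facet normal 0.0000 -1.0000 0.0000
    outer loop
      vertex 0.000 0.000 0.000
      vertex 27.000 0.000 0.000
      vertex 27.000 0.000 14.000
    endloop
  endfacet
  facet normal 0.0000 -1.0000 0.0000
    outer loop
      vertex 0.000 0.000 0.000
      vertex 27.000 0.000 14.000
      vertex 0.000 0.000 14.000
    endloop
  endfacet
  facet normal 0.0000 1.0000 0.0000
    outer loop
      vertex 27.000 23.000 14.000
      vertex 27.000 23.000 0.000
      vertex 0.000 23.000 0.000
    endloop
  endfacet
  facet normal 0.0000 1.0000 0.0000
    outer loop
      vertex 0.000 23.000 14.000
      vertex 27.000 23.000 14.000
      vertex 0.000 23.000 0.000
    endloop
  endfacet
  facet normal -1.0000 0.0000 0.0000
    outer loop
      vertex 0.000 23.000 14.000
      vertex 0.000 23.000 0.000
      vertex 0.000 0.000 0.000
    endloop
  endfacet
  facet normal -1.0000 0.0000 0.0000
    outer loop
      vertex 0.000 0.000 14.000
      vertex 0.000 23.000 14.000
      vertex 0.000 0.000 0.000
    endloop
  endfacet
  facet normal 1.0000 0.0000 0.0000
    outer loop
      vertex 27.000 0.000 0.000
      vertex 27.000 23.000 0.000
      vertex 27.000 23.000 14.000
    endloop
  endfacet
  facet normal 1.0000 0.0000 0.0000
    outer loop
      vertex 27.000 0.000 0.000
      vertex 27.000 23.000 14.000
      vertex 27.000 0.000 14.000
    endloop
  endfacet
endsolid part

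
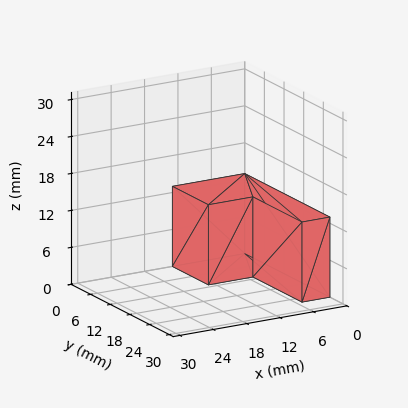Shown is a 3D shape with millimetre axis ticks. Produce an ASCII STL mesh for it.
Reading the render: the shape is an L-shaped prism: outer 13 × 26 mm, arm thicknesses ≈ 11 mm (horizontal) and 5 mm (vertical), extruded 13 mm in z (dimensions read to the nearest mm from the axis ticks). For the STL, each face is triangulated and given an outward normal.

solid part
  facet normal 0.0000 0.0000 -1.0000
    outer loop
      vertex 13.00 11.00 0.00
      vertex 13.00 0.00 0.00
      vertex 0.00 0.00 0.00
    endloop
  endfacet
  facet normal 0.0000 0.0000 -1.0000
    outer loop
      vertex 5.00 11.00 0.00
      vertex 13.00 11.00 0.00
      vertex 0.00 0.00 0.00
    endloop
  endfacet
  facet normal 0.0000 0.0000 -1.0000
    outer loop
      vertex 5.00 26.00 0.00
      vertex 5.00 11.00 0.00
      vertex 0.00 0.00 0.00
    endloop
  endfacet
  facet normal 0.0000 0.0000 -1.0000
    outer loop
      vertex 0.00 26.00 0.00
      vertex 5.00 26.00 0.00
      vertex 0.00 0.00 0.00
    endloop
  endfacet
  facet normal 0.0000 0.0000 1.0000
    outer loop
      vertex 0.00 0.00 13.00
      vertex 13.00 0.00 13.00
      vertex 13.00 11.00 13.00
    endloop
  endfacet
  facet normal 0.0000 0.0000 1.0000
    outer loop
      vertex 0.00 0.00 13.00
      vertex 13.00 11.00 13.00
      vertex 5.00 11.00 13.00
    endloop
  endfacet
  facet normal 0.0000 0.0000 1.0000
    outer loop
      vertex 0.00 0.00 13.00
      vertex 5.00 11.00 13.00
      vertex 5.00 26.00 13.00
    endloop
  endfacet
  facet normal 0.0000 0.0000 1.0000
    outer loop
      vertex 0.00 0.00 13.00
      vertex 5.00 26.00 13.00
      vertex 0.00 26.00 13.00
    endloop
  endfacet
  facet normal 0.0000 -1.0000 0.0000
    outer loop
      vertex 0.00 0.00 0.00
      vertex 13.00 0.00 0.00
      vertex 13.00 0.00 13.00
    endloop
  endfacet
  facet normal 0.0000 -1.0000 0.0000
    outer loop
      vertex 0.00 0.00 0.00
      vertex 13.00 0.00 13.00
      vertex 0.00 0.00 13.00
    endloop
  endfacet
  facet normal 1.0000 0.0000 0.0000
    outer loop
      vertex 13.00 0.00 0.00
      vertex 13.00 11.00 0.00
      vertex 13.00 11.00 13.00
    endloop
  endfacet
  facet normal 1.0000 0.0000 0.0000
    outer loop
      vertex 13.00 0.00 0.00
      vertex 13.00 11.00 13.00
      vertex 13.00 0.00 13.00
    endloop
  endfacet
  facet normal 0.0000 1.0000 0.0000
    outer loop
      vertex 13.00 11.00 0.00
      vertex 5.00 11.00 0.00
      vertex 5.00 11.00 13.00
    endloop
  endfacet
  facet normal 0.0000 1.0000 0.0000
    outer loop
      vertex 13.00 11.00 0.00
      vertex 5.00 11.00 13.00
      vertex 13.00 11.00 13.00
    endloop
  endfacet
  facet normal 1.0000 0.0000 0.0000
    outer loop
      vertex 5.00 11.00 0.00
      vertex 5.00 26.00 0.00
      vertex 5.00 26.00 13.00
    endloop
  endfacet
  facet normal 1.0000 0.0000 0.0000
    outer loop
      vertex 5.00 11.00 0.00
      vertex 5.00 26.00 13.00
      vertex 5.00 11.00 13.00
    endloop
  endfacet
  facet normal 0.0000 1.0000 0.0000
    outer loop
      vertex 5.00 26.00 0.00
      vertex 0.00 26.00 0.00
      vertex 0.00 26.00 13.00
    endloop
  endfacet
  facet normal 0.0000 1.0000 0.0000
    outer loop
      vertex 5.00 26.00 0.00
      vertex 0.00 26.00 13.00
      vertex 5.00 26.00 13.00
    endloop
  endfacet
  facet normal -1.0000 0.0000 0.0000
    outer loop
      vertex 0.00 26.00 0.00
      vertex 0.00 0.00 0.00
      vertex 0.00 0.00 13.00
    endloop
  endfacet
  facet normal -1.0000 0.0000 0.0000
    outer loop
      vertex 0.00 26.00 0.00
      vertex 0.00 0.00 13.00
      vertex 0.00 26.00 13.00
    endloop
  endfacet
endsolid part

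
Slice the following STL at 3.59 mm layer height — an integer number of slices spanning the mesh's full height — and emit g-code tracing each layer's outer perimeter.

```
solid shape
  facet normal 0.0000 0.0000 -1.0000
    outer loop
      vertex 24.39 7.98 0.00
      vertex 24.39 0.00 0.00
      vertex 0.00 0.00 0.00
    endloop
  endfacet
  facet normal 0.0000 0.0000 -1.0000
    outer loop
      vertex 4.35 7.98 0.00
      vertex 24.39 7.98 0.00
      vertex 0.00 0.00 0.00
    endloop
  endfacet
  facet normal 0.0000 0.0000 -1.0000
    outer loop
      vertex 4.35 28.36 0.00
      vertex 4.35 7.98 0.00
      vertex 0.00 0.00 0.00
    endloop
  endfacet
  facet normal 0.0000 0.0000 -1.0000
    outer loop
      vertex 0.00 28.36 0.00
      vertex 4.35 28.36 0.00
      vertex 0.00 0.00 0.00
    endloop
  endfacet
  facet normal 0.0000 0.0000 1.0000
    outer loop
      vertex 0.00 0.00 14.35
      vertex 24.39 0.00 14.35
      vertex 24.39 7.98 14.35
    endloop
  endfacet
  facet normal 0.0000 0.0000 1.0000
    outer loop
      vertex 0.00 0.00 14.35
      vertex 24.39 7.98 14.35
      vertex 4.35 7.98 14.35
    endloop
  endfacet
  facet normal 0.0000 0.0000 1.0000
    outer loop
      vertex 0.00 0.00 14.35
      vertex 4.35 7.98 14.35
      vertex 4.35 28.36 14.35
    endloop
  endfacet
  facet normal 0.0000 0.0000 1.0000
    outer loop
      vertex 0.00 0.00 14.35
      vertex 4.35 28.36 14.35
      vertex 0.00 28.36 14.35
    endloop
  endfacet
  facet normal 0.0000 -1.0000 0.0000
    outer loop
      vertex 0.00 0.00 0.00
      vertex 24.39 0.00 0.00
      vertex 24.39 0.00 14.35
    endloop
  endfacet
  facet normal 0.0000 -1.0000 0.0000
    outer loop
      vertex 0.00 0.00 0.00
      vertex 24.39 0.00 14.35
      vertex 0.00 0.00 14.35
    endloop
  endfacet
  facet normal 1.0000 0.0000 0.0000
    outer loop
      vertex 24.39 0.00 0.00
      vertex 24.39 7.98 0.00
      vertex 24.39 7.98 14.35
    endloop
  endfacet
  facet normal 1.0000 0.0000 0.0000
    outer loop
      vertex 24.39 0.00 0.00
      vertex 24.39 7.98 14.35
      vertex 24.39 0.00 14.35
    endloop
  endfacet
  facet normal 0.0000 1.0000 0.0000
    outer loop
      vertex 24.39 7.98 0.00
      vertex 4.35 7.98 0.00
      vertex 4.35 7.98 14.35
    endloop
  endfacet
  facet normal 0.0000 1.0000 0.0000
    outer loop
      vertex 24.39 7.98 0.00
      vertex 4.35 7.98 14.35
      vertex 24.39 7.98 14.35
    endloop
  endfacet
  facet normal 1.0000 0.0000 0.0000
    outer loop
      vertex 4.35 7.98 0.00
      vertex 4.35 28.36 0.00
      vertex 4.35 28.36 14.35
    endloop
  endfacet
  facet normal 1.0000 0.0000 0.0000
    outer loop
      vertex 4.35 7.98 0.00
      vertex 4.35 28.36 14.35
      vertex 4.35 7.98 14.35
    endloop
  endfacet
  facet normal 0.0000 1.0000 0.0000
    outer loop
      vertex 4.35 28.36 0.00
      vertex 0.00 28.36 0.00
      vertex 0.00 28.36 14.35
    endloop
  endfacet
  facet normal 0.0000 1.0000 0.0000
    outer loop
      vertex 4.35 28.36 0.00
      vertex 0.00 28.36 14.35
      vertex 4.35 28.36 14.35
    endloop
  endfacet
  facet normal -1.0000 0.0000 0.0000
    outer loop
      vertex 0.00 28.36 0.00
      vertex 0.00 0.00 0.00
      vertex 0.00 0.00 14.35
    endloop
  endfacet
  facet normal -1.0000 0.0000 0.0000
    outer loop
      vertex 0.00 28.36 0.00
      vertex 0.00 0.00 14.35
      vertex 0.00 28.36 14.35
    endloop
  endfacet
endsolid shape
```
; perimeter-only toolpath
G21 ; units = mm
G90 ; absolute positioning
G28 ; home
; layer 1
G0 Z3.59
G0 X0.00 Y0.00
G1 X24.39 Y0.00
G1 X24.39 Y7.98
G1 X4.35 Y7.98
G1 X4.35 Y28.36
G1 X0.00 Y28.36
G1 X0.00 Y0.00
; layer 2
G0 Z7.17
G0 X0.00 Y0.00
G1 X24.39 Y0.00
G1 X24.39 Y7.98
G1 X4.35 Y7.98
G1 X4.35 Y28.36
G1 X0.00 Y28.36
G1 X0.00 Y0.00
; layer 3
G0 Z10.76
G0 X0.00 Y0.00
G1 X24.39 Y0.00
G1 X24.39 Y7.98
G1 X4.35 Y7.98
G1 X4.35 Y28.36
G1 X0.00 Y28.36
G1 X0.00 Y0.00
; layer 4
G0 Z14.35
G0 X0.00 Y0.00
G1 X24.39 Y0.00
G1 X24.39 Y7.98
G1 X4.35 Y7.98
G1 X4.35 Y28.36
G1 X0.00 Y28.36
G1 X0.00 Y0.00
M2 ; end

The solid is an L-shaped prism: outer 24.4 × 28.4 mm, arm thicknesses ≈ 7.98 mm (horizontal) and 4.35 mm (vertical), extruded 14.3 mm in z. Slicing at Δz = 3.59 mm — 4 equal slices spanning the solid's height, so layer i sits at z = i·h/4 — gives 4 non-empty perimeters. Each is a 6-segment closed polygon; G0 lifts to the layer z and rapids to the start vertex, then G1 traces the edges.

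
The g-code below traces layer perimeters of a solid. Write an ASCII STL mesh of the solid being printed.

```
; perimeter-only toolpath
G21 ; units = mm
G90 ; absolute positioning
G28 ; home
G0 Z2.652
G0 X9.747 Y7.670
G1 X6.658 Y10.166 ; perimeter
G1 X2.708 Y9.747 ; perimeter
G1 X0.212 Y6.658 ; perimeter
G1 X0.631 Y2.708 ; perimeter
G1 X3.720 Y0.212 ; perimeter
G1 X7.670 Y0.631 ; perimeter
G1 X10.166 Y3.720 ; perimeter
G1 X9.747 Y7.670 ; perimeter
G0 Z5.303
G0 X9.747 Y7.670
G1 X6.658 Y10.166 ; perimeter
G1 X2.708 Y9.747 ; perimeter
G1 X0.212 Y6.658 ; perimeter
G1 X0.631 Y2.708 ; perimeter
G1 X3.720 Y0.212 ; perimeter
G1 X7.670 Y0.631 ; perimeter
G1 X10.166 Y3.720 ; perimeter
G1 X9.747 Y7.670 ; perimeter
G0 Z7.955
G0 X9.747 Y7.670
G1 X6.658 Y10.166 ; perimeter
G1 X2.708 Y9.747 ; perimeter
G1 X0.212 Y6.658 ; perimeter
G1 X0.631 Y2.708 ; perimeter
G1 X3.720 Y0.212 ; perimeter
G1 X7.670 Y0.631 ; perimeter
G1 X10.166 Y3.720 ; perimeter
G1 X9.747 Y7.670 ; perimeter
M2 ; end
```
solid part
  facet normal 0.0000 0.0000 -1.0000
    outer loop
      vertex 2.708 9.747 0.000
      vertex 6.658 10.166 0.000
      vertex 9.747 7.670 0.000
    endloop
  endfacet
  facet normal 0.0000 0.0000 -1.0000
    outer loop
      vertex 0.212 6.658 0.000
      vertex 2.708 9.747 0.000
      vertex 9.747 7.670 0.000
    endloop
  endfacet
  facet normal 0.0000 0.0000 -1.0000
    outer loop
      vertex 0.631 2.708 0.000
      vertex 0.212 6.658 0.000
      vertex 9.747 7.670 0.000
    endloop
  endfacet
  facet normal 0.0000 0.0000 -1.0000
    outer loop
      vertex 3.720 0.212 0.000
      vertex 0.631 2.708 0.000
      vertex 9.747 7.670 0.000
    endloop
  endfacet
  facet normal 0.0000 0.0000 -1.0000
    outer loop
      vertex 7.670 0.631 0.000
      vertex 3.720 0.212 0.000
      vertex 9.747 7.670 0.000
    endloop
  endfacet
  facet normal 0.0000 0.0000 -1.0000
    outer loop
      vertex 10.166 3.720 0.000
      vertex 7.670 0.631 0.000
      vertex 9.747 7.670 0.000
    endloop
  endfacet
  facet normal 0.0000 0.0000 1.0000
    outer loop
      vertex 9.747 7.670 7.955
      vertex 6.658 10.166 7.955
      vertex 2.708 9.747 7.955
    endloop
  endfacet
  facet normal 0.0000 0.0000 1.0000
    outer loop
      vertex 9.747 7.670 7.955
      vertex 2.708 9.747 7.955
      vertex 0.212 6.658 7.955
    endloop
  endfacet
  facet normal 0.0000 0.0000 1.0000
    outer loop
      vertex 9.747 7.670 7.955
      vertex 0.212 6.658 7.955
      vertex 0.631 2.708 7.955
    endloop
  endfacet
  facet normal 0.0000 0.0000 1.0000
    outer loop
      vertex 9.747 7.670 7.955
      vertex 0.631 2.708 7.955
      vertex 3.720 0.212 7.955
    endloop
  endfacet
  facet normal 0.0000 0.0000 1.0000
    outer loop
      vertex 9.747 7.670 7.955
      vertex 3.720 0.212 7.955
      vertex 7.670 0.631 7.955
    endloop
  endfacet
  facet normal 0.0000 0.0000 1.0000
    outer loop
      vertex 9.747 7.670 7.955
      vertex 7.670 0.631 7.955
      vertex 10.166 3.720 7.955
    endloop
  endfacet
  facet normal 0.6285 0.7778 0.0000
    outer loop
      vertex 9.747 7.670 0.000
      vertex 6.658 10.166 0.000
      vertex 6.658 10.166 7.955
    endloop
  endfacet
  facet normal 0.6285 0.7778 0.0000
    outer loop
      vertex 9.747 7.670 0.000
      vertex 6.658 10.166 7.955
      vertex 9.747 7.670 7.955
    endloop
  endfacet
  facet normal -0.1055 0.9944 0.0000
    outer loop
      vertex 6.658 10.166 0.000
      vertex 2.708 9.747 0.000
      vertex 2.708 9.747 7.955
    endloop
  endfacet
  facet normal -0.1055 0.9944 0.0000
    outer loop
      vertex 6.658 10.166 0.000
      vertex 2.708 9.747 7.955
      vertex 6.658 10.166 7.955
    endloop
  endfacet
  facet normal -0.7778 0.6285 0.0000
    outer loop
      vertex 2.708 9.747 0.000
      vertex 0.212 6.658 0.000
      vertex 0.212 6.658 7.955
    endloop
  endfacet
  facet normal -0.7778 0.6285 0.0000
    outer loop
      vertex 2.708 9.747 0.000
      vertex 0.212 6.658 7.955
      vertex 2.708 9.747 7.955
    endloop
  endfacet
  facet normal -0.9944 -0.1055 0.0000
    outer loop
      vertex 0.212 6.658 0.000
      vertex 0.631 2.708 0.000
      vertex 0.631 2.708 7.955
    endloop
  endfacet
  facet normal -0.9944 -0.1055 0.0000
    outer loop
      vertex 0.212 6.658 0.000
      vertex 0.631 2.708 7.955
      vertex 0.212 6.658 7.955
    endloop
  endfacet
  facet normal -0.6285 -0.7778 0.0000
    outer loop
      vertex 0.631 2.708 0.000
      vertex 3.720 0.212 0.000
      vertex 3.720 0.212 7.955
    endloop
  endfacet
  facet normal -0.6285 -0.7778 0.0000
    outer loop
      vertex 0.631 2.708 0.000
      vertex 3.720 0.212 7.955
      vertex 0.631 2.708 7.955
    endloop
  endfacet
  facet normal 0.1055 -0.9944 0.0000
    outer loop
      vertex 3.720 0.212 0.000
      vertex 7.670 0.631 0.000
      vertex 7.670 0.631 7.955
    endloop
  endfacet
  facet normal 0.1055 -0.9944 0.0000
    outer loop
      vertex 3.720 0.212 0.000
      vertex 7.670 0.631 7.955
      vertex 3.720 0.212 7.955
    endloop
  endfacet
  facet normal 0.7778 -0.6285 0.0000
    outer loop
      vertex 7.670 0.631 0.000
      vertex 10.166 3.720 0.000
      vertex 10.166 3.720 7.955
    endloop
  endfacet
  facet normal 0.7778 -0.6285 0.0000
    outer loop
      vertex 7.670 0.631 0.000
      vertex 10.166 3.720 7.955
      vertex 7.670 0.631 7.955
    endloop
  endfacet
  facet normal 0.9944 0.1055 0.0000
    outer loop
      vertex 10.166 3.720 0.000
      vertex 9.747 7.670 0.000
      vertex 9.747 7.670 7.955
    endloop
  endfacet
  facet normal 0.9944 0.1055 0.0000
    outer loop
      vertex 10.166 3.720 0.000
      vertex 9.747 7.670 7.955
      vertex 10.166 3.720 7.955
    endloop
  endfacet
endsolid part

The G0 Z moves step by Δz≈2.652 mm. Every layer's G1 loop is the same polygon, so the solid is a straight extrusion of it from z=0 to z≈7.96. Closing with flat bottom and top caps and triangulating gives 28 facets — a regular 8-sided prism (a cylinder approximated with 8 flat sides), circumscribed radius ≈ 5.19 mm, height ≈ 7.96 mm.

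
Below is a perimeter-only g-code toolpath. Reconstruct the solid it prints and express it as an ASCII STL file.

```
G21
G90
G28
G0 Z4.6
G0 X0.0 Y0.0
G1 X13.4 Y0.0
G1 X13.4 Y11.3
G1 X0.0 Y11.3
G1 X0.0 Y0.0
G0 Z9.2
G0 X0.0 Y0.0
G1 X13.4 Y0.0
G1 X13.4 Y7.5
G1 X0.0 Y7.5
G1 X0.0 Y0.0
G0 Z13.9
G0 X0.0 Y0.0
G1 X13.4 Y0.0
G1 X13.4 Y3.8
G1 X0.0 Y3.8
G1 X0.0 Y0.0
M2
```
solid part
  facet normal 0.0000 0.0000 -1.0000
    outer loop
      vertex 13.4 15.1 0.0
      vertex 13.4 0.0 0.0
      vertex 0.0 0.0 0.0
    endloop
  endfacet
  facet normal 0.0000 0.0000 -1.0000
    outer loop
      vertex 0.0 15.1 0.0
      vertex 13.4 15.1 0.0
      vertex 0.0 0.0 0.0
    endloop
  endfacet
  facet normal 0.0000 -1.0000 0.0000
    outer loop
      vertex 0.0 0.0 0.0
      vertex 13.4 0.0 0.0
      vertex 13.4 0.0 18.5
    endloop
  endfacet
  facet normal 0.0000 -1.0000 0.0000
    outer loop
      vertex 0.0 0.0 0.0
      vertex 13.4 0.0 18.5
      vertex 0.0 0.0 18.5
    endloop
  endfacet
  facet normal 0.0000 0.7747 0.6323
    outer loop
      vertex 0.0 0.0 18.5
      vertex 13.4 0.0 18.5
      vertex 13.4 15.1 0.0
    endloop
  endfacet
  facet normal 0.0000 0.7747 0.6323
    outer loop
      vertex 0.0 0.0 18.5
      vertex 13.4 15.1 0.0
      vertex 0.0 15.1 0.0
    endloop
  endfacet
  facet normal -1.0000 0.0000 0.0000
    outer loop
      vertex 0.0 0.0 18.5
      vertex 0.0 15.1 0.0
      vertex 0.0 0.0 0.0
    endloop
  endfacet
  facet normal 1.0000 0.0000 0.0000
    outer loop
      vertex 13.4 0.0 0.0
      vertex 13.4 15.1 0.0
      vertex 13.4 0.0 18.5
    endloop
  endfacet
endsolid part

The G0 Z moves step by Δz≈4.6 mm. The G1 loops shrink linearly with z, so the solid tapers from its base footprint up to z≈18.5. Closing with a flat bottom cap and the tapered top and triangulating gives 8 facets — a wedge (ramp): 13.4 × 15.1 mm base, rising to 18.5 mm along the y=0 edge and sloping linearly to z=0 at y=15.1.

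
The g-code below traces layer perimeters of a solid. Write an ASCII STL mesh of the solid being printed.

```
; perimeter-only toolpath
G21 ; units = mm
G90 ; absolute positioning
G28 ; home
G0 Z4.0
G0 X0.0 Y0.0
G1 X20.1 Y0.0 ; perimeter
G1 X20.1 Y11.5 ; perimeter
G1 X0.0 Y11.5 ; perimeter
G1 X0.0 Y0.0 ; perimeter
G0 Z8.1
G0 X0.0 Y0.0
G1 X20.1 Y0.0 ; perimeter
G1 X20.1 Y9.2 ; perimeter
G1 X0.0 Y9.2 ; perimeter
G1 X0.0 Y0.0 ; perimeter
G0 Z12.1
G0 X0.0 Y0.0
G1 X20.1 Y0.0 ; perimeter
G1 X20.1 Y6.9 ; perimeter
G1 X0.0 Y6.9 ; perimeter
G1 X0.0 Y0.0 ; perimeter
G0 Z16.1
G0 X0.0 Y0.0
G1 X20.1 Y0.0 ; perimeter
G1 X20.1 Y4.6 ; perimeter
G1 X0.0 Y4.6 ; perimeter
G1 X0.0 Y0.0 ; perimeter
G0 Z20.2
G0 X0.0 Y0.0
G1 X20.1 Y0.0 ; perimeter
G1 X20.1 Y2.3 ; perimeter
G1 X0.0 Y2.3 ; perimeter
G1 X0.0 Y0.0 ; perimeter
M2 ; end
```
solid part
  facet normal 0.0000 0.0000 -1.0000
    outer loop
      vertex 20.1 13.8 0.0
      vertex 20.1 0.0 0.0
      vertex 0.0 0.0 0.0
    endloop
  endfacet
  facet normal 0.0000 0.0000 -1.0000
    outer loop
      vertex 0.0 13.8 0.0
      vertex 20.1 13.8 0.0
      vertex 0.0 0.0 0.0
    endloop
  endfacet
  facet normal 0.0000 -1.0000 0.0000
    outer loop
      vertex 0.0 0.0 0.0
      vertex 20.1 0.0 0.0
      vertex 20.1 0.0 24.2
    endloop
  endfacet
  facet normal 0.0000 -1.0000 0.0000
    outer loop
      vertex 0.0 0.0 0.0
      vertex 20.1 0.0 24.2
      vertex 0.0 0.0 24.2
    endloop
  endfacet
  facet normal 0.0000 0.8687 0.4954
    outer loop
      vertex 0.0 0.0 24.2
      vertex 20.1 0.0 24.2
      vertex 20.1 13.8 0.0
    endloop
  endfacet
  facet normal 0.0000 0.8687 0.4954
    outer loop
      vertex 0.0 0.0 24.2
      vertex 20.1 13.8 0.0
      vertex 0.0 13.8 0.0
    endloop
  endfacet
  facet normal -1.0000 0.0000 0.0000
    outer loop
      vertex 0.0 0.0 24.2
      vertex 0.0 13.8 0.0
      vertex 0.0 0.0 0.0
    endloop
  endfacet
  facet normal 1.0000 0.0000 0.0000
    outer loop
      vertex 20.1 0.0 0.0
      vertex 20.1 13.8 0.0
      vertex 20.1 0.0 24.2
    endloop
  endfacet
endsolid part

The G0 Z moves step by Δz≈4.0 mm. The G1 loops shrink linearly with z, so the solid tapers from its base footprint up to z≈24.2. Closing with a flat bottom cap and the tapered top and triangulating gives 8 facets — a wedge (ramp): 20.1 × 13.8 mm base, rising to 24.2 mm along the y=0 edge and sloping linearly to z=0 at y=13.8.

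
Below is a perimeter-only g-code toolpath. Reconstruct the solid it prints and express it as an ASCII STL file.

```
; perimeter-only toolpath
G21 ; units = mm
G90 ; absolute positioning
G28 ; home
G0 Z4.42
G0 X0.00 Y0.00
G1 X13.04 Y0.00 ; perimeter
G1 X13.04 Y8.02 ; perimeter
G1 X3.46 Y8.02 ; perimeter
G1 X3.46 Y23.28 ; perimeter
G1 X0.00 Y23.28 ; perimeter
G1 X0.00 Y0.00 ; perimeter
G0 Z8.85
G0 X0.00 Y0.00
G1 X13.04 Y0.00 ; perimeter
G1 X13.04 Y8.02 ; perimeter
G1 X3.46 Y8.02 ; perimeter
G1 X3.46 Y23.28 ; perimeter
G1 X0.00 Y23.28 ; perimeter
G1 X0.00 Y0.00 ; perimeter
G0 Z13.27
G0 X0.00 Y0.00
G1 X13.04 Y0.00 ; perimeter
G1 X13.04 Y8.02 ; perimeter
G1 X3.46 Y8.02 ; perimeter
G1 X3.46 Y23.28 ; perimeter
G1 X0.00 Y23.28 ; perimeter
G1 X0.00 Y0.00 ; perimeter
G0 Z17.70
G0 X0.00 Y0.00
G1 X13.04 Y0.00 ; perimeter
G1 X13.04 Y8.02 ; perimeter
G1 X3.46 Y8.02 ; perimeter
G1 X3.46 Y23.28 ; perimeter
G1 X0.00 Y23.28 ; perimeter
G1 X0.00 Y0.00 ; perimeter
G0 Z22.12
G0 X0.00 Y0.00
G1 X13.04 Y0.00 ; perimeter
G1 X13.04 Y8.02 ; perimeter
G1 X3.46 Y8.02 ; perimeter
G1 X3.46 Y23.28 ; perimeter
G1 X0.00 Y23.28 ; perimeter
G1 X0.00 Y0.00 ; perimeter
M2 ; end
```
solid part
  facet normal 0.0000 0.0000 -1.0000
    outer loop
      vertex 13.04 8.02 0.00
      vertex 13.04 0.00 0.00
      vertex 0.00 0.00 0.00
    endloop
  endfacet
  facet normal 0.0000 0.0000 -1.0000
    outer loop
      vertex 3.46 8.02 0.00
      vertex 13.04 8.02 0.00
      vertex 0.00 0.00 0.00
    endloop
  endfacet
  facet normal 0.0000 0.0000 -1.0000
    outer loop
      vertex 3.46 23.28 0.00
      vertex 3.46 8.02 0.00
      vertex 0.00 0.00 0.00
    endloop
  endfacet
  facet normal 0.0000 0.0000 -1.0000
    outer loop
      vertex 0.00 23.28 0.00
      vertex 3.46 23.28 0.00
      vertex 0.00 0.00 0.00
    endloop
  endfacet
  facet normal 0.0000 0.0000 1.0000
    outer loop
      vertex 0.00 0.00 22.12
      vertex 13.04 0.00 22.12
      vertex 13.04 8.02 22.12
    endloop
  endfacet
  facet normal 0.0000 0.0000 1.0000
    outer loop
      vertex 0.00 0.00 22.12
      vertex 13.04 8.02 22.12
      vertex 3.46 8.02 22.12
    endloop
  endfacet
  facet normal 0.0000 0.0000 1.0000
    outer loop
      vertex 0.00 0.00 22.12
      vertex 3.46 8.02 22.12
      vertex 3.46 23.28 22.12
    endloop
  endfacet
  facet normal 0.0000 0.0000 1.0000
    outer loop
      vertex 0.00 0.00 22.12
      vertex 3.46 23.28 22.12
      vertex 0.00 23.28 22.12
    endloop
  endfacet
  facet normal 0.0000 -1.0000 0.0000
    outer loop
      vertex 0.00 0.00 0.00
      vertex 13.04 0.00 0.00
      vertex 13.04 0.00 22.12
    endloop
  endfacet
  facet normal 0.0000 -1.0000 0.0000
    outer loop
      vertex 0.00 0.00 0.00
      vertex 13.04 0.00 22.12
      vertex 0.00 0.00 22.12
    endloop
  endfacet
  facet normal 1.0000 0.0000 0.0000
    outer loop
      vertex 13.04 0.00 0.00
      vertex 13.04 8.02 0.00
      vertex 13.04 8.02 22.12
    endloop
  endfacet
  facet normal 1.0000 0.0000 0.0000
    outer loop
      vertex 13.04 0.00 0.00
      vertex 13.04 8.02 22.12
      vertex 13.04 0.00 22.12
    endloop
  endfacet
  facet normal 0.0000 1.0000 0.0000
    outer loop
      vertex 13.04 8.02 0.00
      vertex 3.46 8.02 0.00
      vertex 3.46 8.02 22.12
    endloop
  endfacet
  facet normal 0.0000 1.0000 0.0000
    outer loop
      vertex 13.04 8.02 0.00
      vertex 3.46 8.02 22.12
      vertex 13.04 8.02 22.12
    endloop
  endfacet
  facet normal 1.0000 0.0000 0.0000
    outer loop
      vertex 3.46 8.02 0.00
      vertex 3.46 23.28 0.00
      vertex 3.46 23.28 22.12
    endloop
  endfacet
  facet normal 1.0000 0.0000 0.0000
    outer loop
      vertex 3.46 8.02 0.00
      vertex 3.46 23.28 22.12
      vertex 3.46 8.02 22.12
    endloop
  endfacet
  facet normal 0.0000 1.0000 0.0000
    outer loop
      vertex 3.46 23.28 0.00
      vertex 0.00 23.28 0.00
      vertex 0.00 23.28 22.12
    endloop
  endfacet
  facet normal 0.0000 1.0000 0.0000
    outer loop
      vertex 3.46 23.28 0.00
      vertex 0.00 23.28 22.12
      vertex 3.46 23.28 22.12
    endloop
  endfacet
  facet normal -1.0000 0.0000 0.0000
    outer loop
      vertex 0.00 23.28 0.00
      vertex 0.00 0.00 0.00
      vertex 0.00 0.00 22.12
    endloop
  endfacet
  facet normal -1.0000 0.0000 0.0000
    outer loop
      vertex 0.00 23.28 0.00
      vertex 0.00 0.00 22.12
      vertex 0.00 23.28 22.12
    endloop
  endfacet
endsolid part

The G0 Z moves step by Δz≈4.42 mm. Every layer's G1 loop is the same polygon, so the solid is a straight extrusion of it from z=0 to z≈22.1. Closing with flat bottom and top caps and triangulating gives 20 facets — an L-shaped prism: outer 13 × 23.3 mm, arm thicknesses ≈ 8.02 mm (horizontal) and 3.46 mm (vertical), extruded 22.1 mm in z.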